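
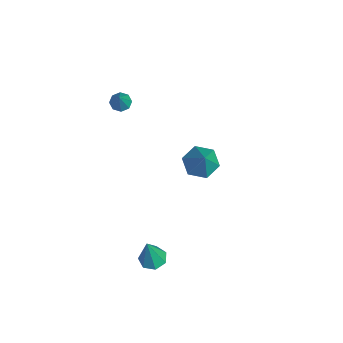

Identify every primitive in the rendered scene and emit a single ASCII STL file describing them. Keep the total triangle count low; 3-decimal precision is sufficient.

solid 
facet normal -0.224 0.182 -0.958
outer loop
vertex 3.462 -0.497 -4.831
vertex 2.692 -0.518 -4.655
vertex 3.182 0.102 -4.652
endloop
endfacet
facet normal 0.910 0.369 0.189
outer loop
vertex 3.462 -0.497 -4.831
vertex 3.182 0.102 -4.652
vertex 3.168 -0.902 -2.625
endloop
endfacet
facet normal -0.223 0.181 -0.958
outer loop
vertex 3.182 0.102 -4.652
vertex 2.692 -0.518 -4.655
vertex 2.533 0.234 -4.476
endloop
endfacet
facet normal 0.290 0.857 0.426
outer loop
vertex 3.182 0.102 -4.652
vertex 2.533 0.234 -4.476
vertex 3.168 -0.902 -2.625
endloop
endfacet
facet normal -0.224 0.181 -0.958
outer loop
vertex 2.533 0.234 -4.476
vertex 2.692 -0.518 -4.655
vertex 2.004 -0.2 -4.434
endloop
endfacet
facet normal -0.493 0.656 0.572
outer loop
vertex 2.533 0.234 -4.476
vertex 2.004 -0.2 -4.434
vertex 3.168 -0.902 -2.625
endloop
endfacet
facet normal -0.224 0.181 -0.958
outer loop
vertex 2.004 -0.2 -4.434
vertex 2.692 -0.518 -4.655
vertex 1.994 -0.874 -4.559
endloop
endfacet
facet normal -0.852 -0.083 0.516
outer loop
vertex 2.004 -0.2 -4.434
vertex 1.994 -0.874 -4.559
vertex 3.168 -0.902 -2.625
endloop
endfacet
facet normal -0.224 0.181 -0.958
outer loop
vertex 1.994 -0.874 -4.559
vertex 2.692 -0.518 -4.655
vertex 2.509 -1.28 -4.756
endloop
endfacet
facet normal -0.516 -0.801 0.302
outer loop
vertex 1.994 -0.874 -4.559
vertex 2.509 -1.28 -4.756
vertex 3.168 -0.902 -2.625
endloop
endfacet
facet normal -0.223 0.181 -0.958
outer loop
vertex 2.509 -1.28 -4.756
vertex 2.692 -0.518 -4.655
vertex 3.163 -1.113 -4.877
endloop
endfacet
facet normal 0.262 -0.961 0.089
outer loop
vertex 2.509 -1.28 -4.756
vertex 3.163 -1.113 -4.877
vertex 3.168 -0.902 -2.625
endloop
endfacet
facet normal -0.224 0.180 -0.958
outer loop
vertex 3.163 -1.113 -4.877
vertex 2.692 -0.518 -4.655
vertex 3.462 -0.497 -4.831
endloop
endfacet
facet normal 0.898 -0.439 0.039
outer loop
vertex 3.163 -1.113 -4.877
vertex 3.462 -0.497 -4.831
vertex 3.168 -0.902 -2.625
endloop
endfacet
facet normal -0.557 0.120 -0.822
outer loop
vertex -3.986 -1.553 2.034
vertex -4.283 -1.081 2.304
vertex -3.775 -1.136 1.952
endloop
endfacet
facet normal 0.835 -0.477 -0.274
outer loop
vertex -3.986 -1.553 2.034
vertex -3.775 -1.136 1.952
vertex -3.257 -1.299 3.816
endloop
endfacet
facet normal -0.557 0.119 -0.822
outer loop
vertex -3.775 -1.136 1.952
vertex -4.283 -1.081 2.304
vertex -3.862 -0.686 2.076
endloop
endfacet
facet normal 0.939 0.247 -0.239
outer loop
vertex -3.775 -1.136 1.952
vertex -3.862 -0.686 2.076
vertex -3.257 -1.299 3.816
endloop
endfacet
facet normal -0.557 0.119 -0.822
outer loop
vertex -3.862 -0.686 2.076
vertex -4.283 -1.081 2.304
vertex -4.195 -0.468 2.333
endloop
endfacet
facet normal 0.588 0.805 0.079
outer loop
vertex -3.862 -0.686 2.076
vertex -4.195 -0.468 2.333
vertex -3.257 -1.299 3.816
endloop
endfacet
facet normal -0.558 0.119 -0.822
outer loop
vertex -4.195 -0.468 2.333
vertex -4.283 -1.081 2.304
vertex -4.58 -0.608 2.574
endloop
endfacet
facet normal -0.008 0.870 0.493
outer loop
vertex -4.195 -0.468 2.333
vertex -4.58 -0.608 2.574
vertex -3.257 -1.299 3.816
endloop
endfacet
facet normal -0.557 0.119 -0.822
outer loop
vertex -4.58 -0.608 2.574
vertex -4.283 -1.081 2.304
vertex -4.79 -1.025 2.656
endloop
endfacet
facet normal -0.505 0.404 0.763
outer loop
vertex -4.58 -0.608 2.574
vertex -4.79 -1.025 2.656
vertex -3.257 -1.299 3.816
endloop
endfacet
facet normal -0.557 0.119 -0.822
outer loop
vertex -4.79 -1.025 2.656
vertex -4.283 -1.081 2.304
vertex -4.703 -1.475 2.532
endloop
endfacet
facet normal -0.608 -0.318 0.728
outer loop
vertex -4.79 -1.025 2.656
vertex -4.703 -1.475 2.532
vertex -3.257 -1.299 3.816
endloop
endfacet
facet normal -0.557 0.118 -0.822
outer loop
vertex -4.703 -1.475 2.532
vertex -4.283 -1.081 2.304
vertex -4.37 -1.694 2.275
endloop
endfacet
facet normal -0.258 -0.874 0.411
outer loop
vertex -4.703 -1.475 2.532
vertex -4.37 -1.694 2.275
vertex -3.257 -1.299 3.816
endloop
endfacet
facet normal -0.559 0.118 -0.821
outer loop
vertex -4.37 -1.694 2.275
vertex -4.283 -1.081 2.304
vertex -3.986 -1.553 2.034
endloop
endfacet
facet normal 0.342 -0.940 -0.006
outer loop
vertex -4.37 -1.694 2.275
vertex -3.986 -1.553 2.034
vertex -3.257 -1.299 3.816
endloop
endfacet
facet normal -0.583 0.007 -0.812
outer loop
vertex -3.725 3.629 -5.205
vertex -4.607 3.448 -4.573
vertex -4.289 4.478 -4.792
endloop
endfacet
facet normal 0.812 0.578 -0.079
outer loop
vertex -3.725 3.629 -5.205
vertex -4.289 4.478 -4.792
vertex -3.353 3.432 -2.827
endloop
endfacet
facet normal -0.583 0.007 -0.812
outer loop
vertex -4.289 4.478 -4.792
vertex -4.607 3.448 -4.573
vertex -5.171 4.298 -4.16
endloop
endfacet
facet normal 0.119 0.899 0.422
outer loop
vertex -4.289 4.478 -4.792
vertex -5.171 4.298 -4.16
vertex -3.353 3.432 -2.827
endloop
endfacet
facet normal -0.583 0.007 -0.812
outer loop
vertex -5.171 4.298 -4.16
vertex -4.607 3.448 -4.573
vertex -5.489 3.268 -3.941
endloop
endfacet
facet normal -0.458 0.318 0.830
outer loop
vertex -5.171 4.298 -4.16
vertex -5.489 3.268 -3.941
vertex -3.353 3.432 -2.827
endloop
endfacet
facet normal -0.583 0.007 -0.812
outer loop
vertex -5.489 3.268 -3.941
vertex -4.607 3.448 -4.573
vertex -4.925 2.418 -4.354
endloop
endfacet
facet normal -0.340 -0.584 0.737
outer loop
vertex -5.489 3.268 -3.941
vertex -4.925 2.418 -4.354
vertex -3.353 3.432 -2.827
endloop
endfacet
facet normal -0.583 0.007 -0.812
outer loop
vertex -4.925 2.418 -4.354
vertex -4.607 3.448 -4.573
vertex -4.043 2.599 -4.986
endloop
endfacet
facet normal 0.355 -0.905 0.236
outer loop
vertex -4.925 2.418 -4.354
vertex -4.043 2.599 -4.986
vertex -3.353 3.432 -2.827
endloop
endfacet
facet normal -0.583 0.007 -0.812
outer loop
vertex -4.043 2.599 -4.986
vertex -4.607 3.448 -4.573
vertex -3.725 3.629 -5.205
endloop
endfacet
facet normal 0.930 -0.324 -0.172
outer loop
vertex -4.043 2.599 -4.986
vertex -3.725 3.629 -5.205
vertex -3.353 3.432 -2.827
endloop
endfacet

endsolid


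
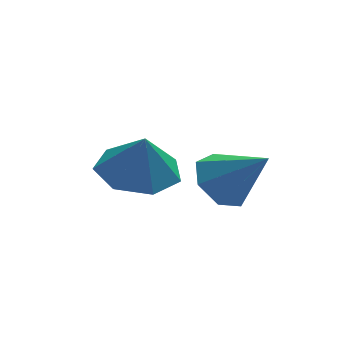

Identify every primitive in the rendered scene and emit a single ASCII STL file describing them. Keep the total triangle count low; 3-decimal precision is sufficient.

solid 
facet normal -0.531 0.503 -0.682
outer loop
vertex 2.165 1.85 -3.897
vertex 1.856 2.353 -3.286
vertex 2.557 2.458 -3.754
endloop
endfacet
facet normal 0.825 -0.451 -0.341
outer loop
vertex 2.165 1.85 -3.897
vertex 2.557 2.458 -3.754
vertex 2.704 1.547 -2.194
endloop
endfacet
facet normal -0.531 0.503 -0.682
outer loop
vertex 2.557 2.458 -3.754
vertex 1.856 2.353 -3.286
vertex 2.421 2.987 -3.258
endloop
endfacet
facet normal 0.975 0.218 0.035
outer loop
vertex 2.557 2.458 -3.754
vertex 2.421 2.987 -3.258
vertex 2.704 1.547 -2.194
endloop
endfacet
facet normal -0.531 0.503 -0.682
outer loop
vertex 2.421 2.987 -3.258
vertex 1.856 2.353 -3.286
vertex 1.859 3.038 -2.783
endloop
endfacet
facet normal 0.564 0.560 0.607
outer loop
vertex 2.421 2.987 -3.258
vertex 1.859 3.038 -2.783
vertex 2.704 1.547 -2.194
endloop
endfacet
facet normal -0.530 0.503 -0.682
outer loop
vertex 1.859 3.038 -2.783
vertex 1.856 2.353 -3.286
vertex 1.294 2.573 -2.687
endloop
endfacet
facet normal -0.100 0.316 0.943
outer loop
vertex 1.859 3.038 -2.783
vertex 1.294 2.573 -2.687
vertex 2.704 1.547 -2.194
endloop
endfacet
facet normal -0.530 0.503 -0.682
outer loop
vertex 1.294 2.573 -2.687
vertex 1.856 2.353 -3.286
vertex 1.152 1.942 -3.042
endloop
endfacet
facet normal -0.516 -0.329 0.791
outer loop
vertex 1.294 2.573 -2.687
vertex 1.152 1.942 -3.042
vertex 2.704 1.547 -2.194
endloop
endfacet
facet normal -0.530 0.502 -0.683
outer loop
vertex 1.152 1.942 -3.042
vertex 1.856 2.353 -3.286
vertex 1.54 1.62 -3.58
endloop
endfacet
facet normal -0.371 -0.890 0.265
outer loop
vertex 1.152 1.942 -3.042
vertex 1.54 1.62 -3.58
vertex 2.704 1.547 -2.194
endloop
endfacet
facet normal -0.531 0.503 -0.682
outer loop
vertex 1.54 1.62 -3.58
vertex 1.856 2.353 -3.286
vertex 2.165 1.85 -3.897
endloop
endfacet
facet normal 0.226 -0.944 -0.240
outer loop
vertex 1.54 1.62 -3.58
vertex 2.165 1.85 -3.897
vertex 2.704 1.547 -2.194
endloop
endfacet
facet normal -0.093 0.209 -0.973
outer loop
vertex 0.884 2.804 -2.675
vertex -0.105 2.485 -2.649
vertex 0.273 3.439 -2.48
endloop
endfacet
facet normal 0.631 0.404 0.662
outer loop
vertex 0.884 2.804 -2.675
vertex 0.273 3.439 -2.48
vertex 0.005 2.235 -1.491
endloop
endfacet
facet normal -0.094 0.209 -0.973
outer loop
vertex 0.273 3.439 -2.48
vertex -0.105 2.485 -2.649
vertex -0.623 3.355 -2.412
endloop
endfacet
facet normal -0.001 0.635 0.773
outer loop
vertex 0.273 3.439 -2.48
vertex -0.623 3.355 -2.412
vertex 0.005 2.235 -1.491
endloop
endfacet
facet normal -0.093 0.210 -0.973
outer loop
vertex -0.623 3.355 -2.412
vertex -0.105 2.485 -2.649
vertex -1.129 2.616 -2.523
endloop
endfacet
facet normal -0.589 0.290 0.754
outer loop
vertex -0.623 3.355 -2.412
vertex -1.129 2.616 -2.523
vertex 0.005 2.235 -1.491
endloop
endfacet
facet normal -0.093 0.210 -0.973
outer loop
vertex -1.129 2.616 -2.523
vertex -0.105 2.485 -2.649
vertex -0.864 1.778 -2.729
endloop
endfacet
facet normal -0.690 -0.371 0.621
outer loop
vertex -1.129 2.616 -2.523
vertex -0.864 1.778 -2.729
vertex 0.005 2.235 -1.491
endloop
endfacet
facet normal -0.092 0.209 -0.974
outer loop
vertex -0.864 1.778 -2.729
vertex -0.105 2.485 -2.649
vertex -0.028 1.472 -2.874
endloop
endfacet
facet normal -0.229 -0.850 0.474
outer loop
vertex -0.864 1.778 -2.729
vertex -0.028 1.472 -2.874
vertex 0.005 2.235 -1.491
endloop
endfacet
facet normal -0.094 0.209 -0.973
outer loop
vertex -0.028 1.472 -2.874
vertex -0.105 2.485 -2.649
vertex 0.75 1.929 -2.851
endloop
endfacet
facet normal 0.450 -0.787 0.423
outer loop
vertex -0.028 1.472 -2.874
vertex 0.75 1.929 -2.851
vertex 0.005 2.235 -1.491
endloop
endfacet
facet normal -0.093 0.210 -0.973
outer loop
vertex 0.75 1.929 -2.851
vertex -0.105 2.485 -2.649
vertex 0.884 2.804 -2.675
endloop
endfacet
facet normal 0.831 -0.229 0.507
outer loop
vertex 0.75 1.929 -2.851
vertex 0.884 2.804 -2.675
vertex 0.005 2.235 -1.491
endloop
endfacet

endsolid


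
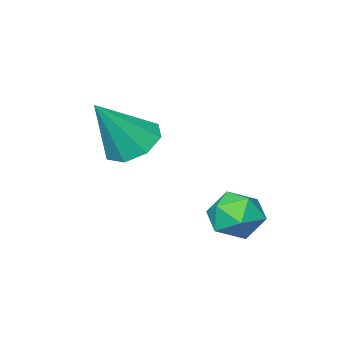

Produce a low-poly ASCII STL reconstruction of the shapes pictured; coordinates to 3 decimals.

solid 
facet normal -0.051 0.901 0.431
outer loop
vertex 0.095 1.483 0.985
vertex 0.392 1.201 1.609
vertex 0.836 1.481 1.077
endloop
endfacet
facet normal 0.037 0.961 -0.274
outer loop
vertex 0.095 1.483 0.985
vertex 0.836 1.481 1.077
vertex 0.542 1.303 0.414
endloop
endfacet
facet normal -0.506 0.626 -0.594
outer loop
vertex 0.095 1.483 0.985
vertex 0.542 1.303 0.414
vertex -0.083 0.913 0.536
endloop
endfacet
facet normal -0.930 0.358 -0.087
outer loop
vertex 0.095 1.483 0.985
vertex -0.083 0.913 0.536
vertex -0.176 0.85 1.274
endloop
endfacet
facet normal -0.649 0.528 0.548
outer loop
vertex 0.095 1.483 0.985
vertex -0.176 0.85 1.274
vertex 0.392 1.201 1.609
endloop
endfacet
facet normal 0.640 0.622 -0.451
outer loop
vertex 0.542 1.303 0.414
vertex 0.836 1.481 1.077
vertex 1.116 0.91 0.686
endloop
endfacet
facet normal 0.497 0.525 0.691
outer loop
vertex 0.836 1.481 1.077
vertex 0.392 1.201 1.609
vertex 1.023 0.847 1.424
endloop
endfacet
facet normal -0.470 -0.078 0.879
outer loop
vertex 0.392 1.201 1.609
vertex -0.176 0.85 1.274
vertex 0.398 0.457 1.546
endloop
endfacet
facet normal -0.924 -0.353 -0.147
outer loop
vertex -0.176 0.85 1.274
vertex -0.083 0.913 0.536
vertex 0.104 0.279 0.883
endloop
endfacet
facet normal -0.239 0.080 -0.968
outer loop
vertex -0.083 0.913 0.536
vertex 0.542 1.303 0.414
vertex 0.548 0.559 0.351
endloop
endfacet
facet normal 0.930 -0.358 0.087
outer loop
vertex 0.845 0.277 0.975
vertex 1.116 0.91 0.686
vertex 1.023 0.847 1.424
endloop
endfacet
facet normal 0.506 -0.626 0.594
outer loop
vertex 0.845 0.277 0.975
vertex 1.023 0.847 1.424
vertex 0.398 0.457 1.546
endloop
endfacet
facet normal -0.037 -0.961 0.274
outer loop
vertex 0.845 0.277 0.975
vertex 0.398 0.457 1.546
vertex 0.104 0.279 0.883
endloop
endfacet
facet normal 0.051 -0.901 -0.431
outer loop
vertex 0.845 0.277 0.975
vertex 0.104 0.279 0.883
vertex 0.548 0.559 0.351
endloop
endfacet
facet normal 0.649 -0.528 -0.548
outer loop
vertex 0.845 0.277 0.975
vertex 0.548 0.559 0.351
vertex 1.116 0.91 0.686
endloop
endfacet
facet normal 0.924 0.353 0.147
outer loop
vertex 1.023 0.847 1.424
vertex 1.116 0.91 0.686
vertex 0.836 1.481 1.077
endloop
endfacet
facet normal 0.239 -0.080 0.968
outer loop
vertex 0.398 0.457 1.546
vertex 1.023 0.847 1.424
vertex 0.392 1.201 1.609
endloop
endfacet
facet normal -0.640 -0.622 0.451
outer loop
vertex 0.104 0.279 0.883
vertex 0.398 0.457 1.546
vertex -0.176 0.85 1.274
endloop
endfacet
facet normal -0.497 -0.525 -0.691
outer loop
vertex 0.548 0.559 0.351
vertex 0.104 0.279 0.883
vertex -0.083 0.913 0.536
endloop
endfacet
facet normal 0.470 0.078 -0.879
outer loop
vertex 1.116 0.91 0.686
vertex 0.548 0.559 0.351
vertex 0.542 1.303 0.414
endloop
endfacet
facet normal -0.579 0.067 -0.813
outer loop
vertex 2.1 -1.107 2.388
vertex 1.552 -1.533 2.743
vertex 1.712 -0.771 2.692
endloop
endfacet
facet normal 0.680 0.731 0.060
outer loop
vertex 2.1 -1.107 2.388
vertex 1.712 -0.771 2.692
vertex 2.528 -1.647 4.117
endloop
endfacet
facet normal -0.578 0.067 -0.813
outer loop
vertex 1.712 -0.771 2.692
vertex 1.552 -1.533 2.743
vertex 1.229 -0.882 3.026
endloop
endfacet
facet normal 0.122 0.875 0.468
outer loop
vertex 1.712 -0.771 2.692
vertex 1.229 -0.882 3.026
vertex 2.528 -1.647 4.117
endloop
endfacet
facet normal -0.578 0.067 -0.813
outer loop
vertex 1.229 -0.882 3.026
vertex 1.552 -1.533 2.743
vertex 0.936 -1.374 3.194
endloop
endfacet
facet normal -0.372 0.491 0.788
outer loop
vertex 1.229 -0.882 3.026
vertex 0.936 -1.374 3.194
vertex 2.528 -1.647 4.117
endloop
endfacet
facet normal -0.578 0.069 -0.813
outer loop
vertex 0.936 -1.374 3.194
vertex 1.552 -1.533 2.743
vertex 1.003 -1.959 3.097
endloop
endfacet
facet normal -0.517 -0.197 0.833
outer loop
vertex 0.936 -1.374 3.194
vertex 1.003 -1.959 3.097
vertex 2.528 -1.647 4.117
endloop
endfacet
facet normal -0.577 0.068 -0.814
outer loop
vertex 1.003 -1.959 3.097
vertex 1.552 -1.533 2.743
vertex 1.392 -2.295 2.793
endloop
endfacet
facet normal -0.226 -0.784 0.578
outer loop
vertex 1.003 -1.959 3.097
vertex 1.392 -2.295 2.793
vertex 2.528 -1.647 4.117
endloop
endfacet
facet normal -0.578 0.068 -0.813
outer loop
vertex 1.392 -2.295 2.793
vertex 1.552 -1.533 2.743
vertex 1.874 -2.184 2.46
endloop
endfacet
facet normal 0.331 -0.928 0.170
outer loop
vertex 1.392 -2.295 2.793
vertex 1.874 -2.184 2.46
vertex 2.528 -1.647 4.117
endloop
endfacet
facet normal -0.578 0.068 -0.813
outer loop
vertex 1.874 -2.184 2.46
vertex 1.552 -1.533 2.743
vertex 2.168 -1.692 2.292
endloop
endfacet
facet normal 0.825 -0.544 -0.149
outer loop
vertex 1.874 -2.184 2.46
vertex 2.168 -1.692 2.292
vertex 2.528 -1.647 4.117
endloop
endfacet
facet normal -0.578 0.066 -0.813
outer loop
vertex 2.168 -1.692 2.292
vertex 1.552 -1.533 2.743
vertex 2.1 -1.107 2.388
endloop
endfacet
facet normal 0.970 0.145 -0.195
outer loop
vertex 2.168 -1.692 2.292
vertex 2.1 -1.107 2.388
vertex 2.528 -1.647 4.117
endloop
endfacet

endsolid


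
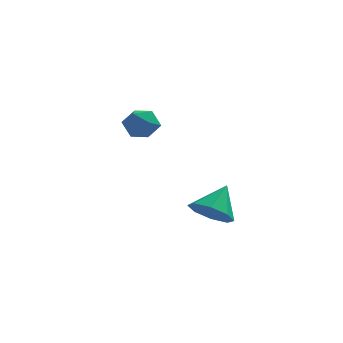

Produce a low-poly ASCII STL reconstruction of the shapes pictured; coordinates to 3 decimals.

solid 
facet normal -0.401 -0.625 -0.670
outer loop
vertex -0.65 -1.859 1.392
vertex -1.401 -1.626 1.624
vertex -0.862 -1.369 1.062
endloop
endfacet
facet normal 0.938 0.328 -0.116
outer loop
vertex -0.65 -1.859 1.392
vertex -0.862 -1.369 1.062
vertex -0.879 -0.814 2.496
endloop
endfacet
facet normal -0.402 -0.623 -0.671
outer loop
vertex -0.862 -1.369 1.062
vertex -1.401 -1.626 1.624
vertex -1.389 -1.029 1.062
endloop
endfacet
facet normal 0.517 0.801 -0.304
outer loop
vertex -0.862 -1.369 1.062
vertex -1.389 -1.029 1.062
vertex -0.879 -0.814 2.496
endloop
endfacet
facet normal -0.401 -0.624 -0.671
outer loop
vertex -1.389 -1.029 1.062
vertex -1.401 -1.626 1.624
vertex -1.924 -1.039 1.391
endloop
endfacet
facet normal -0.090 0.989 -0.116
outer loop
vertex -1.389 -1.029 1.062
vertex -1.924 -1.039 1.391
vertex -0.879 -0.814 2.496
endloop
endfacet
facet normal -0.401 -0.624 -0.671
outer loop
vertex -1.924 -1.039 1.391
vertex -1.401 -1.626 1.624
vertex -2.152 -1.393 1.856
endloop
endfacet
facet normal -0.525 0.781 0.337
outer loop
vertex -1.924 -1.039 1.391
vertex -2.152 -1.393 1.856
vertex -0.879 -0.814 2.496
endloop
endfacet
facet normal -0.401 -0.625 -0.670
outer loop
vertex -2.152 -1.393 1.856
vertex -1.401 -1.626 1.624
vertex -1.94 -1.883 2.186
endloop
endfacet
facet normal -0.534 0.301 0.790
outer loop
vertex -2.152 -1.393 1.856
vertex -1.94 -1.883 2.186
vertex -0.879 -0.814 2.496
endloop
endfacet
facet normal -0.400 -0.625 -0.670
outer loop
vertex -1.94 -1.883 2.186
vertex -1.401 -1.626 1.624
vertex -1.412 -2.222 2.187
endloop
endfacet
facet normal -0.112 -0.172 0.979
outer loop
vertex -1.94 -1.883 2.186
vertex -1.412 -2.222 2.187
vertex -0.879 -0.814 2.496
endloop
endfacet
facet normal -0.402 -0.625 -0.669
outer loop
vertex -1.412 -2.222 2.187
vertex -1.401 -1.626 1.624
vertex -0.878 -2.213 1.858
endloop
endfacet
facet normal 0.494 -0.361 0.791
outer loop
vertex -1.412 -2.222 2.187
vertex -0.878 -2.213 1.858
vertex -0.879 -0.814 2.496
endloop
endfacet
facet normal -0.401 -0.624 -0.670
outer loop
vertex -0.878 -2.213 1.858
vertex -1.401 -1.626 1.624
vertex -0.65 -1.859 1.392
endloop
endfacet
facet normal 0.929 -0.153 0.338
outer loop
vertex -0.878 -2.213 1.858
vertex -0.65 -1.859 1.392
vertex -0.879 -0.814 2.496
endloop
endfacet
facet normal -0.122 0.985 0.124
outer loop
vertex -4.069 3.286 3.486
vertex -4.013 3.204 4.194
vertex -3.428 3.326 3.801
endloop
endfacet
facet normal 0.193 0.844 -0.500
outer loop
vertex -4.069 3.286 3.486
vertex -3.428 3.326 3.801
vertex -3.5 2.976 3.182
endloop
endfacet
facet normal -0.239 0.419 -0.876
outer loop
vertex -4.069 3.286 3.486
vertex -3.5 2.976 3.182
vertex -4.13 2.637 3.192
endloop
endfacet
facet normal -0.823 0.297 -0.484
outer loop
vertex -4.069 3.286 3.486
vertex -4.13 2.637 3.192
vertex -4.447 2.778 3.818
endloop
endfacet
facet normal -0.751 0.647 0.134
outer loop
vertex -4.069 3.286 3.486
vertex -4.447 2.778 3.818
vertex -4.013 3.204 4.194
endloop
endfacet
facet normal 0.794 0.485 -0.366
outer loop
vertex -3.5 2.976 3.182
vertex -3.428 3.326 3.801
vertex -3.093 2.702 3.702
endloop
endfacet
facet normal 0.283 0.712 0.643
outer loop
vertex -3.428 3.326 3.801
vertex -4.013 3.204 4.194
vertex -3.41 2.843 4.328
endloop
endfacet
facet normal -0.733 0.164 0.660
outer loop
vertex -4.013 3.204 4.194
vertex -4.447 2.778 3.818
vertex -4.04 2.504 4.338
endloop
endfacet
facet normal -0.850 -0.402 -0.340
outer loop
vertex -4.447 2.778 3.818
vertex -4.13 2.637 3.192
vertex -4.112 2.154 3.719
endloop
endfacet
facet normal 0.094 -0.204 -0.974
outer loop
vertex -4.13 2.637 3.192
vertex -3.5 2.976 3.182
vertex -3.527 2.276 3.326
endloop
endfacet
facet normal 0.823 -0.297 0.484
outer loop
vertex -3.471 2.194 4.034
vertex -3.093 2.702 3.702
vertex -3.41 2.843 4.328
endloop
endfacet
facet normal 0.239 -0.419 0.876
outer loop
vertex -3.471 2.194 4.034
vertex -3.41 2.843 4.328
vertex -4.04 2.504 4.338
endloop
endfacet
facet normal -0.193 -0.844 0.500
outer loop
vertex -3.471 2.194 4.034
vertex -4.04 2.504 4.338
vertex -4.112 2.154 3.719
endloop
endfacet
facet normal 0.122 -0.985 -0.124
outer loop
vertex -3.471 2.194 4.034
vertex -4.112 2.154 3.719
vertex -3.527 2.276 3.326
endloop
endfacet
facet normal 0.751 -0.647 -0.134
outer loop
vertex -3.471 2.194 4.034
vertex -3.527 2.276 3.326
vertex -3.093 2.702 3.702
endloop
endfacet
facet normal 0.850 0.402 0.340
outer loop
vertex -3.41 2.843 4.328
vertex -3.093 2.702 3.702
vertex -3.428 3.326 3.801
endloop
endfacet
facet normal -0.094 0.204 0.974
outer loop
vertex -4.04 2.504 4.338
vertex -3.41 2.843 4.328
vertex -4.013 3.204 4.194
endloop
endfacet
facet normal -0.794 -0.485 0.366
outer loop
vertex -4.112 2.154 3.719
vertex -4.04 2.504 4.338
vertex -4.447 2.778 3.818
endloop
endfacet
facet normal -0.283 -0.712 -0.643
outer loop
vertex -3.527 2.276 3.326
vertex -4.112 2.154 3.719
vertex -4.13 2.637 3.192
endloop
endfacet
facet normal 0.733 -0.164 -0.660
outer loop
vertex -3.093 2.702 3.702
vertex -3.527 2.276 3.326
vertex -3.5 2.976 3.182
endloop
endfacet

endsolid


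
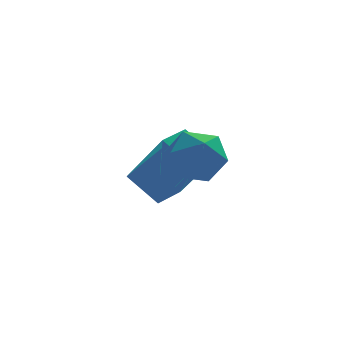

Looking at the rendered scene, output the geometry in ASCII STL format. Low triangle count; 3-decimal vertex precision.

solid 
facet normal -0.292 -0.882 0.369
outer loop
vertex -0.273 -0.197 0.92
vertex 0.34 -0.598 0.446
vertex 0.524 -0.321 1.253
endloop
endfacet
facet normal -0.407 -0.359 0.840
outer loop
vertex -0.273 -0.197 0.92
vertex 0.524 -0.321 1.253
vertex 0.113 0.438 1.378
endloop
endfacet
facet normal -0.836 0.123 0.534
outer loop
vertex -0.273 -0.197 0.92
vertex 0.113 0.438 1.378
vertex -0.325 0.631 0.648
endloop
endfacet
facet normal -0.987 -0.104 -0.126
outer loop
vertex -0.273 -0.197 0.92
vertex -0.325 0.631 0.648
vertex -0.184 -0.009 0.072
endloop
endfacet
facet normal -0.651 -0.724 -0.229
outer loop
vertex -0.273 -0.197 0.92
vertex -0.184 -0.009 0.072
vertex 0.34 -0.598 0.446
endloop
endfacet
facet normal 0.217 -0.043 0.975
outer loop
vertex 0.113 0.438 1.378
vertex 0.524 -0.321 1.253
vertex 0.964 0.429 1.188
endloop
endfacet
facet normal 0.404 -0.890 0.213
outer loop
vertex 0.524 -0.321 1.253
vertex 0.34 -0.598 0.446
vertex 1.105 -0.211 0.612
endloop
endfacet
facet normal -0.175 -0.634 -0.753
outer loop
vertex 0.34 -0.598 0.446
vertex -0.184 -0.009 0.072
vertex 0.667 -0.018 -0.118
endloop
endfacet
facet normal -0.719 0.371 -0.588
outer loop
vertex -0.184 -0.009 0.072
vertex -0.325 0.631 0.648
vertex 0.256 0.741 0.007
endloop
endfacet
facet normal -0.477 0.736 0.481
outer loop
vertex -0.325 0.631 0.648
vertex 0.113 0.438 1.378
vertex 0.44 1.018 0.814
endloop
endfacet
facet normal 0.987 0.104 0.126
outer loop
vertex 1.053 0.617 0.34
vertex 0.964 0.429 1.188
vertex 1.105 -0.211 0.612
endloop
endfacet
facet normal 0.836 -0.123 -0.534
outer loop
vertex 1.053 0.617 0.34
vertex 1.105 -0.211 0.612
vertex 0.667 -0.018 -0.118
endloop
endfacet
facet normal 0.407 0.359 -0.840
outer loop
vertex 1.053 0.617 0.34
vertex 0.667 -0.018 -0.118
vertex 0.256 0.741 0.007
endloop
endfacet
facet normal 0.292 0.882 -0.369
outer loop
vertex 1.053 0.617 0.34
vertex 0.256 0.741 0.007
vertex 0.44 1.018 0.814
endloop
endfacet
facet normal 0.651 0.724 0.229
outer loop
vertex 1.053 0.617 0.34
vertex 0.44 1.018 0.814
vertex 0.964 0.429 1.188
endloop
endfacet
facet normal 0.719 -0.371 0.588
outer loop
vertex 1.105 -0.211 0.612
vertex 0.964 0.429 1.188
vertex 0.524 -0.321 1.253
endloop
endfacet
facet normal 0.477 -0.736 -0.481
outer loop
vertex 0.667 -0.018 -0.118
vertex 1.105 -0.211 0.612
vertex 0.34 -0.598 0.446
endloop
endfacet
facet normal -0.217 0.043 -0.975
outer loop
vertex 0.256 0.741 0.007
vertex 0.667 -0.018 -0.118
vertex -0.184 -0.009 0.072
endloop
endfacet
facet normal -0.404 0.890 -0.213
outer loop
vertex 0.44 1.018 0.814
vertex 0.256 0.741 0.007
vertex -0.325 0.631 0.648
endloop
endfacet
facet normal 0.175 0.634 0.753
outer loop
vertex 0.964 0.429 1.188
vertex 0.44 1.018 0.814
vertex 0.113 0.438 1.378
endloop
endfacet
facet normal -0.610 0.492 0.621
outer loop
vertex -0.222 1.823 0.611
vertex 0.429 2.493 0.719
vertex -1.02 2.859 -0.994
endloop
endfacet
facet normal -0.693 -0.712 -0.115
outer loop
vertex -0.289 2.267 -1.739
vertex -0.222 1.823 0.611
vertex -1.02 2.859 -0.994
endloop
endfacet
facet normal -0.610 0.493 0.621
outer loop
vertex -1.02 2.859 -0.994
vertex 0.429 2.493 0.719
vertex -0.369 3.528 -0.886
endloop
endfacet
facet normal -0.385 0.500 -0.775
outer loop
vertex -0.369 3.528 -0.886
vertex -0.289 2.267 -1.739
vertex -1.02 2.859 -0.994
endloop
endfacet
facet normal 0.386 -0.500 0.776
outer loop
vertex -0.222 1.823 0.611
vertex 1.16 1.901 -0.026
vertex 0.429 2.493 0.719
endloop
endfacet
facet normal -0.693 -0.712 -0.115
outer loop
vertex 0.509 1.232 -0.134
vertex -0.222 1.823 0.611
vertex -0.289 2.267 -1.739
endloop
endfacet
facet normal 0.386 -0.500 0.775
outer loop
vertex 0.509 1.232 -0.134
vertex 1.16 1.901 -0.026
vertex -0.222 1.823 0.611
endloop
endfacet
facet normal 0.693 0.712 0.114
outer loop
vertex 0.429 2.493 0.719
vertex 1.16 1.901 -0.026
vertex -0.369 3.528 -0.886
endloop
endfacet
facet normal -0.386 0.500 -0.775
outer loop
vertex 0.362 2.937 -1.631
vertex -0.289 2.267 -1.739
vertex -0.369 3.528 -0.886
endloop
endfacet
facet normal 0.693 0.712 0.115
outer loop
vertex -0.369 3.528 -0.886
vertex 1.16 1.901 -0.026
vertex 0.362 2.937 -1.631
endloop
endfacet
facet normal 0.610 -0.493 -0.621
outer loop
vertex 0.362 2.937 -1.631
vertex 0.509 1.232 -0.134
vertex -0.289 2.267 -1.739
endloop
endfacet
facet normal 0.609 -0.493 -0.621
outer loop
vertex 1.16 1.901 -0.026
vertex 0.509 1.232 -0.134
vertex 0.362 2.937 -1.631
endloop
endfacet

endsolid


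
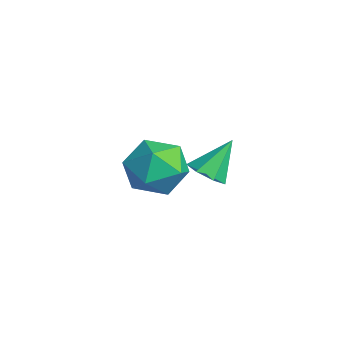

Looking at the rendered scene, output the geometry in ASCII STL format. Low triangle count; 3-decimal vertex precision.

solid 
facet normal -0.971 0.021 0.238
outer loop
vertex -4.349 1.684 -0.648
vertex -4.441 0.499 -0.92
vertex -4.156 0.844 0.215
endloop
endfacet
facet normal -0.605 0.499 0.621
outer loop
vertex -4.349 1.684 -0.648
vertex -4.156 0.844 0.215
vertex -3.428 1.82 0.141
endloop
endfacet
facet normal -0.282 0.945 0.167
outer loop
vertex -4.349 1.684 -0.648
vertex -3.428 1.82 0.141
vertex -3.263 2.078 -1.04
endloop
endfacet
facet normal -0.449 0.743 -0.496
outer loop
vertex -4.349 1.684 -0.648
vertex -3.263 2.078 -1.04
vertex -3.889 1.262 -1.696
endloop
endfacet
facet normal -0.875 0.172 -0.453
outer loop
vertex -4.349 1.684 -0.648
vertex -3.889 1.262 -1.696
vertex -4.441 0.499 -0.92
endloop
endfacet
facet normal -0.100 0.149 0.984
outer loop
vertex -3.428 1.82 0.141
vertex -4.156 0.844 0.215
vertex -2.951 0.718 0.356
endloop
endfacet
facet normal -0.692 -0.624 0.363
outer loop
vertex -4.156 0.844 0.215
vertex -4.441 0.499 -0.92
vertex -3.577 -0.098 -0.3
endloop
endfacet
facet normal -0.536 -0.379 -0.754
outer loop
vertex -4.441 0.499 -0.92
vertex -3.889 1.262 -1.696
vertex -3.412 0.16 -1.481
endloop
endfacet
facet normal 0.153 0.545 -0.824
outer loop
vertex -3.889 1.262 -1.696
vertex -3.263 2.078 -1.04
vertex -2.684 1.136 -1.555
endloop
endfacet
facet normal 0.423 0.871 0.249
outer loop
vertex -3.263 2.078 -1.04
vertex -3.428 1.82 0.141
vertex -2.399 1.481 -0.42
endloop
endfacet
facet normal 0.449 -0.743 0.496
outer loop
vertex -2.491 0.296 -0.692
vertex -2.951 0.718 0.356
vertex -3.577 -0.098 -0.3
endloop
endfacet
facet normal 0.282 -0.945 -0.167
outer loop
vertex -2.491 0.296 -0.692
vertex -3.577 -0.098 -0.3
vertex -3.412 0.16 -1.481
endloop
endfacet
facet normal 0.605 -0.499 -0.621
outer loop
vertex -2.491 0.296 -0.692
vertex -3.412 0.16 -1.481
vertex -2.684 1.136 -1.555
endloop
endfacet
facet normal 0.971 -0.021 -0.238
outer loop
vertex -2.491 0.296 -0.692
vertex -2.684 1.136 -1.555
vertex -2.399 1.481 -0.42
endloop
endfacet
facet normal 0.875 -0.172 0.453
outer loop
vertex -2.491 0.296 -0.692
vertex -2.399 1.481 -0.42
vertex -2.951 0.718 0.356
endloop
endfacet
facet normal -0.153 -0.545 0.824
outer loop
vertex -3.577 -0.098 -0.3
vertex -2.951 0.718 0.356
vertex -4.156 0.844 0.215
endloop
endfacet
facet normal -0.423 -0.871 -0.249
outer loop
vertex -3.412 0.16 -1.481
vertex -3.577 -0.098 -0.3
vertex -4.441 0.499 -0.92
endloop
endfacet
facet normal 0.100 -0.149 -0.984
outer loop
vertex -2.684 1.136 -1.555
vertex -3.412 0.16 -1.481
vertex -3.889 1.262 -1.696
endloop
endfacet
facet normal 0.692 0.624 -0.363
outer loop
vertex -2.399 1.481 -0.42
vertex -2.684 1.136 -1.555
vertex -3.263 2.078 -1.04
endloop
endfacet
facet normal 0.536 0.379 0.754
outer loop
vertex -2.951 0.718 0.356
vertex -2.399 1.481 -0.42
vertex -3.428 1.82 0.141
endloop
endfacet
facet normal 0.141 -0.615 -0.776
outer loop
vertex 0.459 0.9 1.628
vertex 0.117 1.356 1.204
vertex 0.81 1.326 1.354
endloop
endfacet
facet normal 0.691 -0.109 0.715
outer loop
vertex 0.459 0.9 1.628
vertex 0.81 1.326 1.354
vertex -0.097 2.284 2.376
endloop
endfacet
facet normal 0.141 -0.615 -0.776
outer loop
vertex 0.81 1.326 1.354
vertex 0.117 1.356 1.204
vertex 0.639 1.774 0.968
endloop
endfacet
facet normal 0.820 0.520 0.240
outer loop
vertex 0.81 1.326 1.354
vertex 0.639 1.774 0.968
vertex -0.097 2.284 2.376
endloop
endfacet
facet normal 0.141 -0.615 -0.776
outer loop
vertex 0.639 1.774 0.968
vertex 0.117 1.356 1.204
vertex 0.075 1.908 0.759
endloop
endfacet
facet normal 0.292 0.938 -0.187
outer loop
vertex 0.639 1.774 0.968
vertex 0.075 1.908 0.759
vertex -0.097 2.284 2.376
endloop
endfacet
facet normal 0.142 -0.615 -0.776
outer loop
vertex 0.075 1.908 0.759
vertex 0.117 1.356 1.204
vertex -0.458 1.625 0.886
endloop
endfacet
facet normal -0.500 0.830 -0.246
outer loop
vertex 0.075 1.908 0.759
vertex -0.458 1.625 0.886
vertex -0.097 2.284 2.376
endloop
endfacet
facet normal 0.142 -0.615 -0.776
outer loop
vertex -0.458 1.625 0.886
vertex 0.117 1.356 1.204
vertex -0.558 1.14 1.252
endloop
endfacet
facet normal -0.954 0.278 0.108
outer loop
vertex -0.458 1.625 0.886
vertex -0.558 1.14 1.252
vertex -0.097 2.284 2.376
endloop
endfacet
facet normal 0.141 -0.614 -0.776
outer loop
vertex -0.558 1.14 1.252
vertex 0.117 1.356 1.204
vertex -0.15 0.817 1.582
endloop
endfacet
facet normal -0.733 -0.303 0.609
outer loop
vertex -0.558 1.14 1.252
vertex -0.15 0.817 1.582
vertex -0.097 2.284 2.376
endloop
endfacet
facet normal 0.142 -0.615 -0.776
outer loop
vertex -0.15 0.817 1.582
vertex 0.117 1.356 1.204
vertex 0.459 0.9 1.628
endloop
endfacet
facet normal -0.002 -0.476 0.879
outer loop
vertex -0.15 0.817 1.582
vertex 0.459 0.9 1.628
vertex -0.097 2.284 2.376
endloop
endfacet

endsolid


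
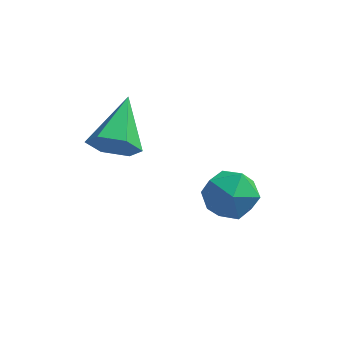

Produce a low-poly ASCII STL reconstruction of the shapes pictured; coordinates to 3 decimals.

solid 
facet normal -0.900 -0.389 0.196
outer loop
vertex 0.41 -2.231 -0.76
vertex 0.749 -2.973 -0.678
vertex 0.678 -2.481 -0.027
endloop
endfacet
facet normal -0.863 0.289 0.414
outer loop
vertex 0.41 -2.231 -0.76
vertex 0.678 -2.481 -0.027
vertex 0.817 -1.711 -0.274
endloop
endfacet
facet normal -0.704 0.693 -0.152
outer loop
vertex 0.41 -2.231 -0.76
vertex 0.817 -1.711 -0.274
vertex 0.974 -1.728 -1.079
endloop
endfacet
facet normal -0.643 0.265 -0.719
outer loop
vertex 0.41 -2.231 -0.76
vertex 0.974 -1.728 -1.079
vertex 0.932 -2.508 -1.329
endloop
endfacet
facet normal -0.763 -0.404 -0.504
outer loop
vertex 0.41 -2.231 -0.76
vertex 0.932 -2.508 -1.329
vertex 0.749 -2.973 -0.678
endloop
endfacet
facet normal -0.327 0.342 0.881
outer loop
vertex 0.817 -1.711 -0.274
vertex 0.678 -2.481 -0.027
vertex 1.408 -2.132 0.109
endloop
endfacet
facet normal -0.386 -0.756 0.529
outer loop
vertex 0.678 -2.481 -0.027
vertex 0.749 -2.973 -0.678
vertex 1.366 -2.912 -0.141
endloop
endfacet
facet normal -0.165 -0.780 -0.604
outer loop
vertex 0.749 -2.973 -0.678
vertex 0.932 -2.508 -1.329
vertex 1.523 -2.929 -0.946
endloop
endfacet
facet normal 0.032 0.303 -0.952
outer loop
vertex 0.932 -2.508 -1.329
vertex 0.974 -1.728 -1.079
vertex 1.662 -2.159 -1.193
endloop
endfacet
facet normal -0.069 0.997 -0.034
outer loop
vertex 0.974 -1.728 -1.079
vertex 0.817 -1.711 -0.274
vertex 1.591 -1.667 -0.542
endloop
endfacet
facet normal 0.643 -0.265 0.719
outer loop
vertex 1.93 -2.409 -0.46
vertex 1.408 -2.132 0.109
vertex 1.366 -2.912 -0.141
endloop
endfacet
facet normal 0.704 -0.693 0.152
outer loop
vertex 1.93 -2.409 -0.46
vertex 1.366 -2.912 -0.141
vertex 1.523 -2.929 -0.946
endloop
endfacet
facet normal 0.863 -0.289 -0.414
outer loop
vertex 1.93 -2.409 -0.46
vertex 1.523 -2.929 -0.946
vertex 1.662 -2.159 -1.193
endloop
endfacet
facet normal 0.900 0.389 -0.196
outer loop
vertex 1.93 -2.409 -0.46
vertex 1.662 -2.159 -1.193
vertex 1.591 -1.667 -0.542
endloop
endfacet
facet normal 0.763 0.404 0.504
outer loop
vertex 1.93 -2.409 -0.46
vertex 1.591 -1.667 -0.542
vertex 1.408 -2.132 0.109
endloop
endfacet
facet normal -0.032 -0.303 0.952
outer loop
vertex 1.366 -2.912 -0.141
vertex 1.408 -2.132 0.109
vertex 0.678 -2.481 -0.027
endloop
endfacet
facet normal 0.069 -0.997 0.034
outer loop
vertex 1.523 -2.929 -0.946
vertex 1.366 -2.912 -0.141
vertex 0.749 -2.973 -0.678
endloop
endfacet
facet normal 0.327 -0.342 -0.881
outer loop
vertex 1.662 -2.159 -1.193
vertex 1.523 -2.929 -0.946
vertex 0.932 -2.508 -1.329
endloop
endfacet
facet normal 0.386 0.756 -0.529
outer loop
vertex 1.591 -1.667 -0.542
vertex 1.662 -2.159 -1.193
vertex 0.974 -1.728 -1.079
endloop
endfacet
facet normal 0.165 0.780 0.604
outer loop
vertex 1.408 -2.132 0.109
vertex 1.591 -1.667 -0.542
vertex 0.817 -1.711 -0.274
endloop
endfacet
facet normal 0.019 -0.874 -0.485
outer loop
vertex -0.993 -3.807 2.173
vertex -1.395 -3.536 1.669
vertex -0.697 -3.494 1.621
endloop
endfacet
facet normal 0.838 0.138 0.528
outer loop
vertex -0.993 -3.807 2.173
vertex -0.697 -3.494 1.621
vertex -1.425 -2.164 2.431
endloop
endfacet
facet normal 0.019 -0.873 -0.487
outer loop
vertex -0.697 -3.494 1.621
vertex -1.395 -3.536 1.669
vertex -1.1 -3.222 1.117
endloop
endfacet
facet normal 0.756 0.588 -0.287
outer loop
vertex -0.697 -3.494 1.621
vertex -1.1 -3.222 1.117
vertex -1.425 -2.164 2.431
endloop
endfacet
facet normal 0.020 -0.874 -0.486
outer loop
vertex -1.1 -3.222 1.117
vertex -1.395 -3.536 1.669
vertex -1.797 -3.264 1.164
endloop
endfacet
facet normal -0.089 0.765 -0.638
outer loop
vertex -1.1 -3.222 1.117
vertex -1.797 -3.264 1.164
vertex -1.425 -2.164 2.431
endloop
endfacet
facet normal 0.020 -0.874 -0.486
outer loop
vertex -1.797 -3.264 1.164
vertex -1.395 -3.536 1.669
vertex -2.092 -3.578 1.716
endloop
endfacet
facet normal -0.853 0.491 -0.176
outer loop
vertex -1.797 -3.264 1.164
vertex -2.092 -3.578 1.716
vertex -1.425 -2.164 2.431
endloop
endfacet
facet normal 0.020 -0.874 -0.485
outer loop
vertex -2.092 -3.578 1.716
vertex -1.395 -3.536 1.669
vertex -1.69 -3.849 2.221
endloop
endfacet
facet normal -0.771 0.042 0.636
outer loop
vertex -2.092 -3.578 1.716
vertex -1.69 -3.849 2.221
vertex -1.425 -2.164 2.431
endloop
endfacet
facet normal 0.019 -0.874 -0.485
outer loop
vertex -1.69 -3.849 2.221
vertex -1.395 -3.536 1.669
vertex -0.993 -3.807 2.173
endloop
endfacet
facet normal 0.076 -0.135 0.988
outer loop
vertex -1.69 -3.849 2.221
vertex -0.993 -3.807 2.173
vertex -1.425 -2.164 2.431
endloop
endfacet

endsolid


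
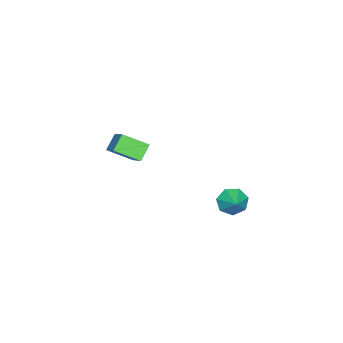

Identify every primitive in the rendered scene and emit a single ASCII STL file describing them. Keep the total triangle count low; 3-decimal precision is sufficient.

solid 
facet normal -0.694 -0.496 -0.522
outer loop
vertex -1.46 3.081 1.449
vertex -1.84 2.86 2.164
vertex -1.971 3.541 1.691
endloop
endfacet
facet normal 0.507 0.769 -0.390
outer loop
vertex -1.46 3.081 1.449
vertex -1.971 3.541 1.691
vertex -1.0 3.46 2.796
endloop
endfacet
facet normal -0.694 -0.496 -0.522
outer loop
vertex -1.971 3.541 1.691
vertex -1.84 2.86 2.164
vertex -2.383 3.488 2.29
endloop
endfacet
facet normal -0.010 0.997 0.082
outer loop
vertex -1.971 3.541 1.691
vertex -2.383 3.488 2.29
vertex -1.0 3.46 2.796
endloop
endfacet
facet normal -0.694 -0.496 -0.522
outer loop
vertex -2.383 3.488 2.29
vertex -1.84 2.86 2.164
vertex -2.386 2.962 2.794
endloop
endfacet
facet normal -0.242 0.672 0.700
outer loop
vertex -2.383 3.488 2.29
vertex -2.386 2.962 2.794
vertex -1.0 3.46 2.796
endloop
endfacet
facet normal -0.694 -0.496 -0.522
outer loop
vertex -2.386 2.962 2.794
vertex -1.84 2.86 2.164
vertex -1.978 2.359 2.824
endloop
endfacet
facet normal -0.016 0.039 0.999
outer loop
vertex -2.386 2.962 2.794
vertex -1.978 2.359 2.824
vertex -1.0 3.46 2.796
endloop
endfacet
facet normal -0.694 -0.496 -0.522
outer loop
vertex -1.978 2.359 2.824
vertex -1.84 2.86 2.164
vertex -1.466 2.133 2.357
endloop
endfacet
facet normal 0.500 -0.425 0.754
outer loop
vertex -1.978 2.359 2.824
vertex -1.466 2.133 2.357
vertex -1.0 3.46 2.796
endloop
endfacet
facet normal -0.694 -0.496 -0.523
outer loop
vertex -1.466 2.133 2.357
vertex -1.84 2.86 2.164
vertex -1.235 2.455 1.745
endloop
endfacet
facet normal 0.916 -0.371 0.150
outer loop
vertex -1.466 2.133 2.357
vertex -1.235 2.455 1.745
vertex -1.0 3.46 2.796
endloop
endfacet
facet normal -0.694 -0.496 -0.522
outer loop
vertex -1.235 2.455 1.745
vertex -1.84 2.86 2.164
vertex -1.46 3.081 1.449
endloop
endfacet
facet normal 0.919 0.161 -0.359
outer loop
vertex -1.235 2.455 1.745
vertex -1.46 3.081 1.449
vertex -1.0 3.46 2.796
endloop
endfacet
facet normal -0.586 -0.543 -0.602
outer loop
vertex -3.057 -5.025 2.392
vertex -3.877 -4.949 3.121
vertex -3.56 -3.703 1.689
endloop
endfacet
facet normal 0.745 -0.069 -0.663
outer loop
vertex -2.383 -2.611 2.899
vertex -3.057 -5.025 2.392
vertex -3.56 -3.703 1.689
endloop
endfacet
facet normal -0.586 -0.543 -0.602
outer loop
vertex -3.56 -3.703 1.689
vertex -3.877 -4.949 3.121
vertex -4.38 -3.627 2.418
endloop
endfacet
facet normal -0.318 0.837 -0.445
outer loop
vertex -4.38 -3.627 2.418
vertex -2.383 -2.611 2.899
vertex -3.56 -3.703 1.689
endloop
endfacet
facet normal 0.318 -0.837 0.445
outer loop
vertex -3.057 -5.025 2.392
vertex -2.7 -3.857 4.331
vertex -3.877 -4.949 3.121
endloop
endfacet
facet normal 0.745 -0.069 -0.663
outer loop
vertex -1.88 -3.933 3.602
vertex -3.057 -5.025 2.392
vertex -2.383 -2.611 2.899
endloop
endfacet
facet normal 0.318 -0.837 0.445
outer loop
vertex -1.88 -3.933 3.602
vertex -2.7 -3.857 4.331
vertex -3.057 -5.025 2.392
endloop
endfacet
facet normal -0.745 0.069 0.663
outer loop
vertex -3.877 -4.949 3.121
vertex -2.7 -3.857 4.331
vertex -4.38 -3.627 2.418
endloop
endfacet
facet normal -0.318 0.837 -0.445
outer loop
vertex -3.203 -2.535 3.628
vertex -2.383 -2.611 2.899
vertex -4.38 -3.627 2.418
endloop
endfacet
facet normal -0.745 0.069 0.663
outer loop
vertex -4.38 -3.627 2.418
vertex -2.7 -3.857 4.331
vertex -3.203 -2.535 3.628
endloop
endfacet
facet normal 0.586 0.543 0.602
outer loop
vertex -3.203 -2.535 3.628
vertex -1.88 -3.933 3.602
vertex -2.383 -2.611 2.899
endloop
endfacet
facet normal 0.586 0.543 0.602
outer loop
vertex -2.7 -3.857 4.331
vertex -1.88 -3.933 3.602
vertex -3.203 -2.535 3.628
endloop
endfacet

endsolid


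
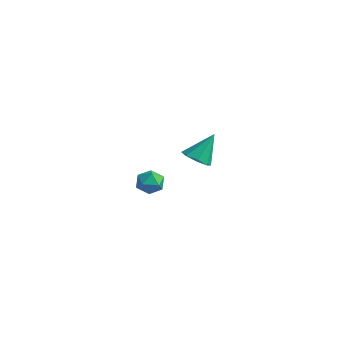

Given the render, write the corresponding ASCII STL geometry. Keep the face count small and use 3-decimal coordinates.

solid 
facet normal -0.122 -0.567 -0.814
outer loop
vertex 0.828 2.938 -0.32
vertex -0.055 2.984 -0.22
vertex 0.555 3.469 -0.649
endloop
endfacet
facet normal 0.881 0.471 0.030
outer loop
vertex 0.828 2.938 -0.32
vertex 0.555 3.469 -0.649
vertex 0.175 4.056 1.32
endloop
endfacet
facet normal -0.122 -0.567 -0.815
outer loop
vertex 0.555 3.469 -0.649
vertex -0.055 2.984 -0.22
vertex -0.075 3.715 -0.726
endloop
endfacet
facet normal 0.377 0.905 -0.197
outer loop
vertex 0.555 3.469 -0.649
vertex -0.075 3.715 -0.726
vertex 0.175 4.056 1.32
endloop
endfacet
facet normal -0.122 -0.567 -0.814
outer loop
vertex -0.075 3.715 -0.726
vertex -0.055 2.984 -0.22
vertex -0.694 3.534 -0.507
endloop
endfacet
facet normal -0.317 0.941 -0.118
outer loop
vertex -0.075 3.715 -0.726
vertex -0.694 3.534 -0.507
vertex 0.175 4.056 1.32
endloop
endfacet
facet normal -0.123 -0.567 -0.814
outer loop
vertex -0.694 3.534 -0.507
vertex -0.055 2.984 -0.22
vertex -0.938 3.03 -0.119
endloop
endfacet
facet normal -0.800 0.558 0.221
outer loop
vertex -0.694 3.534 -0.507
vertex -0.938 3.03 -0.119
vertex 0.175 4.056 1.32
endloop
endfacet
facet normal -0.123 -0.567 -0.814
outer loop
vertex -0.938 3.03 -0.119
vertex -0.055 2.984 -0.22
vertex -0.666 2.499 0.21
endloop
endfacet
facet normal -0.785 -0.018 0.620
outer loop
vertex -0.938 3.03 -0.119
vertex -0.666 2.499 0.21
vertex 0.175 4.056 1.32
endloop
endfacet
facet normal -0.123 -0.567 -0.814
outer loop
vertex -0.666 2.499 0.21
vertex -0.055 2.984 -0.22
vertex -0.036 2.252 0.287
endloop
endfacet
facet normal -0.281 -0.452 0.847
outer loop
vertex -0.666 2.499 0.21
vertex -0.036 2.252 0.287
vertex 0.175 4.056 1.32
endloop
endfacet
facet normal -0.121 -0.567 -0.815
outer loop
vertex -0.036 2.252 0.287
vertex -0.055 2.984 -0.22
vertex 0.583 2.434 0.068
endloop
endfacet
facet normal 0.415 -0.488 0.768
outer loop
vertex -0.036 2.252 0.287
vertex 0.583 2.434 0.068
vertex 0.175 4.056 1.32
endloop
endfacet
facet normal -0.122 -0.568 -0.814
outer loop
vertex 0.583 2.434 0.068
vertex -0.055 2.984 -0.22
vertex 0.828 2.938 -0.32
endloop
endfacet
facet normal 0.897 -0.106 0.429
outer loop
vertex 0.583 2.434 0.068
vertex 0.828 2.938 -0.32
vertex 0.175 4.056 1.32
endloop
endfacet
facet normal -0.891 0.054 0.450
outer loop
vertex 3.196 -3.602 2.354
vertex 3.463 -4.044 2.936
vertex 3.529 -3.27 2.974
endloop
endfacet
facet normal -0.764 0.642 0.067
outer loop
vertex 3.196 -3.602 2.354
vertex 3.529 -3.27 2.974
vertex 3.688 -3.006 2.259
endloop
endfacet
facet normal -0.656 0.444 -0.610
outer loop
vertex 3.196 -3.602 2.354
vertex 3.688 -3.006 2.259
vertex 3.72 -3.618 1.779
endloop
endfacet
facet normal -0.716 -0.266 -0.645
outer loop
vertex 3.196 -3.602 2.354
vertex 3.72 -3.618 1.779
vertex 3.581 -4.259 2.197
endloop
endfacet
facet normal -0.862 -0.507 0.010
outer loop
vertex 3.196 -3.602 2.354
vertex 3.581 -4.259 2.197
vertex 3.463 -4.044 2.936
endloop
endfacet
facet normal -0.161 0.937 0.310
outer loop
vertex 3.688 -3.006 2.259
vertex 3.529 -3.27 2.974
vertex 4.259 -3.081 2.783
endloop
endfacet
facet normal -0.368 -0.014 0.930
outer loop
vertex 3.529 -3.27 2.974
vertex 3.463 -4.044 2.936
vertex 4.12 -3.722 3.201
endloop
endfacet
facet normal -0.320 -0.922 0.217
outer loop
vertex 3.463 -4.044 2.936
vertex 3.581 -4.259 2.197
vertex 4.152 -4.334 2.721
endloop
endfacet
facet normal -0.083 -0.532 -0.843
outer loop
vertex 3.581 -4.259 2.197
vertex 3.72 -3.618 1.779
vertex 4.311 -4.07 2.006
endloop
endfacet
facet normal 0.015 0.618 -0.786
outer loop
vertex 3.72 -3.618 1.779
vertex 3.688 -3.006 2.259
vertex 4.377 -3.296 2.044
endloop
endfacet
facet normal 0.716 0.266 0.645
outer loop
vertex 4.644 -3.738 2.626
vertex 4.259 -3.081 2.783
vertex 4.12 -3.722 3.201
endloop
endfacet
facet normal 0.656 -0.444 0.610
outer loop
vertex 4.644 -3.738 2.626
vertex 4.12 -3.722 3.201
vertex 4.152 -4.334 2.721
endloop
endfacet
facet normal 0.764 -0.642 -0.067
outer loop
vertex 4.644 -3.738 2.626
vertex 4.152 -4.334 2.721
vertex 4.311 -4.07 2.006
endloop
endfacet
facet normal 0.891 -0.054 -0.450
outer loop
vertex 4.644 -3.738 2.626
vertex 4.311 -4.07 2.006
vertex 4.377 -3.296 2.044
endloop
endfacet
facet normal 0.862 0.507 -0.010
outer loop
vertex 4.644 -3.738 2.626
vertex 4.377 -3.296 2.044
vertex 4.259 -3.081 2.783
endloop
endfacet
facet normal 0.083 0.532 0.843
outer loop
vertex 4.12 -3.722 3.201
vertex 4.259 -3.081 2.783
vertex 3.529 -3.27 2.974
endloop
endfacet
facet normal -0.015 -0.618 0.786
outer loop
vertex 4.152 -4.334 2.721
vertex 4.12 -3.722 3.201
vertex 3.463 -4.044 2.936
endloop
endfacet
facet normal 0.161 -0.937 -0.310
outer loop
vertex 4.311 -4.07 2.006
vertex 4.152 -4.334 2.721
vertex 3.581 -4.259 2.197
endloop
endfacet
facet normal 0.368 0.014 -0.930
outer loop
vertex 4.377 -3.296 2.044
vertex 4.311 -4.07 2.006
vertex 3.72 -3.618 1.779
endloop
endfacet
facet normal 0.320 0.922 -0.217
outer loop
vertex 4.259 -3.081 2.783
vertex 4.377 -3.296 2.044
vertex 3.688 -3.006 2.259
endloop
endfacet

endsolid


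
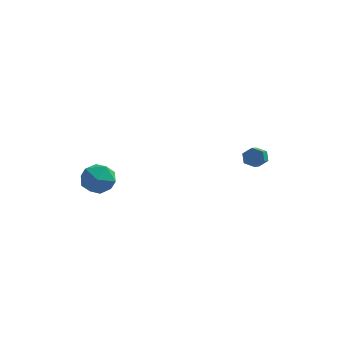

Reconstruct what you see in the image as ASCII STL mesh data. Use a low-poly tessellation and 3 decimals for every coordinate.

solid 
facet normal -0.926 -0.294 0.235
outer loop
vertex -5.016 -3.45 -0.252
vertex -4.658 -4.615 -0.3
vertex -4.588 -3.998 0.75
endloop
endfacet
facet normal -0.781 0.343 0.521
outer loop
vertex -5.016 -3.45 -0.252
vertex -4.588 -3.998 0.75
vertex -4.257 -2.853 0.493
endloop
endfacet
facet normal -0.613 0.790 -0.009
outer loop
vertex -5.016 -3.45 -0.252
vertex -4.257 -2.853 0.493
vertex -4.122 -2.762 -0.716
endloop
endfacet
facet normal -0.654 0.429 -0.623
outer loop
vertex -5.016 -3.45 -0.252
vertex -4.122 -2.762 -0.716
vertex -4.37 -3.852 -1.206
endloop
endfacet
facet normal -0.848 -0.241 -0.472
outer loop
vertex -5.016 -3.45 -0.252
vertex -4.37 -3.852 -1.206
vertex -4.658 -4.615 -0.3
endloop
endfacet
facet normal -0.209 0.271 0.940
outer loop
vertex -4.257 -2.853 0.493
vertex -4.588 -3.998 0.75
vertex -3.43 -3.648 0.906
endloop
endfacet
facet normal -0.443 -0.760 0.476
outer loop
vertex -4.588 -3.998 0.75
vertex -4.658 -4.615 -0.3
vertex -3.678 -4.738 0.416
endloop
endfacet
facet normal -0.315 -0.674 -0.668
outer loop
vertex -4.658 -4.615 -0.3
vertex -4.37 -3.852 -1.206
vertex -3.543 -4.647 -0.793
endloop
endfacet
facet normal -0.001 0.410 -0.912
outer loop
vertex -4.37 -3.852 -1.206
vertex -4.122 -2.762 -0.716
vertex -3.212 -3.502 -1.05
endloop
endfacet
facet normal 0.065 0.995 0.082
outer loop
vertex -4.122 -2.762 -0.716
vertex -4.257 -2.853 0.493
vertex -3.142 -2.885 -0.0
endloop
endfacet
facet normal 0.654 -0.429 0.623
outer loop
vertex -2.784 -4.05 -0.048
vertex -3.43 -3.648 0.906
vertex -3.678 -4.738 0.416
endloop
endfacet
facet normal 0.613 -0.790 0.009
outer loop
vertex -2.784 -4.05 -0.048
vertex -3.678 -4.738 0.416
vertex -3.543 -4.647 -0.793
endloop
endfacet
facet normal 0.781 -0.343 -0.521
outer loop
vertex -2.784 -4.05 -0.048
vertex -3.543 -4.647 -0.793
vertex -3.212 -3.502 -1.05
endloop
endfacet
facet normal 0.926 0.294 -0.235
outer loop
vertex -2.784 -4.05 -0.048
vertex -3.212 -3.502 -1.05
vertex -3.142 -2.885 -0.0
endloop
endfacet
facet normal 0.848 0.241 0.472
outer loop
vertex -2.784 -4.05 -0.048
vertex -3.142 -2.885 -0.0
vertex -3.43 -3.648 0.906
endloop
endfacet
facet normal 0.001 -0.410 0.912
outer loop
vertex -3.678 -4.738 0.416
vertex -3.43 -3.648 0.906
vertex -4.588 -3.998 0.75
endloop
endfacet
facet normal -0.065 -0.995 -0.082
outer loop
vertex -3.543 -4.647 -0.793
vertex -3.678 -4.738 0.416
vertex -4.658 -4.615 -0.3
endloop
endfacet
facet normal 0.209 -0.271 -0.940
outer loop
vertex -3.212 -3.502 -1.05
vertex -3.543 -4.647 -0.793
vertex -4.37 -3.852 -1.206
endloop
endfacet
facet normal 0.443 0.760 -0.476
outer loop
vertex -3.142 -2.885 -0.0
vertex -3.212 -3.502 -1.05
vertex -4.122 -2.762 -0.716
endloop
endfacet
facet normal 0.315 0.674 0.668
outer loop
vertex -3.43 -3.648 0.906
vertex -3.142 -2.885 -0.0
vertex -4.257 -2.853 0.493
endloop
endfacet
facet normal -0.022 0.866 -0.499
outer loop
vertex 4.374 5.117 -1.958
vertex 3.847 4.862 -2.377
vertex 3.686 5.209 -1.768
endloop
endfacet
facet normal 0.292 0.484 0.825
outer loop
vertex 4.374 5.117 -1.958
vertex 3.686 5.209 -1.768
vertex 4.42 3.394 -0.964
endloop
endfacet
facet normal 0.293 0.484 0.825
outer loop
vertex 4.42 3.394 -0.964
vertex 3.686 5.209 -1.768
vertex 3.731 3.486 -0.773
endloop
endfacet
facet normal 0.023 -0.866 0.500
outer loop
vertex 4.42 3.394 -0.964
vertex 3.731 3.486 -0.773
vertex 3.893 3.138 -1.383
endloop
endfacet
facet normal -0.023 0.866 -0.500
outer loop
vertex 3.686 5.209 -1.768
vertex 3.847 4.862 -2.377
vertex 3.159 4.953 -2.187
endloop
endfacet
facet normal -0.681 0.353 0.641
outer loop
vertex 3.686 5.209 -1.768
vertex 3.159 4.953 -2.187
vertex 3.731 3.486 -0.773
endloop
endfacet
facet normal -0.682 0.352 0.641
outer loop
vertex 3.731 3.486 -0.773
vertex 3.159 4.953 -2.187
vertex 3.205 3.23 -1.192
endloop
endfacet
facet normal 0.023 -0.866 0.500
outer loop
vertex 3.731 3.486 -0.773
vertex 3.205 3.23 -1.192
vertex 3.893 3.138 -1.383
endloop
endfacet
facet normal -0.023 0.866 -0.500
outer loop
vertex 3.159 4.953 -2.187
vertex 3.847 4.862 -2.377
vertex 3.32 4.606 -2.796
endloop
endfacet
facet normal -0.974 -0.131 -0.183
outer loop
vertex 3.159 4.953 -2.187
vertex 3.32 4.606 -2.796
vertex 3.205 3.23 -1.192
endloop
endfacet
facet normal -0.974 -0.131 -0.182
outer loop
vertex 3.205 3.23 -1.192
vertex 3.32 4.606 -2.796
vertex 3.366 2.883 -1.802
endloop
endfacet
facet normal 0.023 -0.866 0.499
outer loop
vertex 3.205 3.23 -1.192
vertex 3.366 2.883 -1.802
vertex 3.893 3.138 -1.383
endloop
endfacet
facet normal -0.023 0.866 -0.500
outer loop
vertex 3.32 4.606 -2.796
vertex 3.847 4.862 -2.377
vertex 4.009 4.514 -2.987
endloop
endfacet
facet normal -0.293 -0.484 -0.825
outer loop
vertex 3.32 4.606 -2.796
vertex 4.009 4.514 -2.987
vertex 3.366 2.883 -1.802
endloop
endfacet
facet normal -0.292 -0.484 -0.825
outer loop
vertex 3.366 2.883 -1.802
vertex 4.009 4.514 -2.987
vertex 4.054 2.791 -1.992
endloop
endfacet
facet normal 0.022 -0.866 0.499
outer loop
vertex 3.366 2.883 -1.802
vertex 4.054 2.791 -1.992
vertex 3.893 3.138 -1.383
endloop
endfacet
facet normal -0.023 0.866 -0.500
outer loop
vertex 4.009 4.514 -2.987
vertex 3.847 4.862 -2.377
vertex 4.535 4.77 -2.568
endloop
endfacet
facet normal 0.682 -0.352 -0.641
outer loop
vertex 4.009 4.514 -2.987
vertex 4.535 4.77 -2.568
vertex 4.054 2.791 -1.992
endloop
endfacet
facet normal 0.681 -0.352 -0.642
outer loop
vertex 4.054 2.791 -1.992
vertex 4.535 4.77 -2.568
vertex 4.581 3.047 -1.573
endloop
endfacet
facet normal 0.023 -0.866 0.500
outer loop
vertex 4.054 2.791 -1.992
vertex 4.581 3.047 -1.573
vertex 3.893 3.138 -1.383
endloop
endfacet
facet normal -0.023 0.866 -0.499
outer loop
vertex 4.535 4.77 -2.568
vertex 3.847 4.862 -2.377
vertex 4.374 5.117 -1.958
endloop
endfacet
facet normal 0.974 0.131 0.182
outer loop
vertex 4.535 4.77 -2.568
vertex 4.374 5.117 -1.958
vertex 4.581 3.047 -1.573
endloop
endfacet
facet normal 0.974 0.131 0.183
outer loop
vertex 4.581 3.047 -1.573
vertex 4.374 5.117 -1.958
vertex 4.42 3.394 -0.964
endloop
endfacet
facet normal 0.023 -0.866 0.500
outer loop
vertex 4.581 3.047 -1.573
vertex 4.42 3.394 -0.964
vertex 3.893 3.138 -1.383
endloop
endfacet

endsolid


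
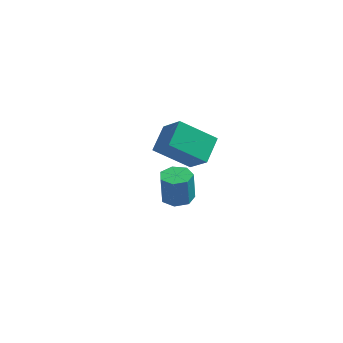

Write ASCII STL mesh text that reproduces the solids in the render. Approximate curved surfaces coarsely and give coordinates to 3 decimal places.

solid 
facet normal -0.517 0.455 -0.725
outer loop
vertex -0.093 2.645 0.675
vertex 0.222 4.013 1.309
vertex 1.728 2.787 -0.534
endloop
endfacet
facet normal -0.204 -0.888 -0.412
outer loop
vertex 2.658 1.967 0.771
vertex -0.093 2.645 0.675
vertex 1.728 2.787 -0.534
endloop
endfacet
facet normal -0.517 0.455 -0.725
outer loop
vertex 1.728 2.787 -0.534
vertex 0.222 4.013 1.309
vertex 2.042 4.154 0.1
endloop
endfacet
facet normal 0.831 0.065 -0.552
outer loop
vertex 2.042 4.154 0.1
vertex 2.658 1.967 0.771
vertex 1.728 2.787 -0.534
endloop
endfacet
facet normal -0.831 -0.064 0.552
outer loop
vertex -0.093 2.645 0.675
vertex 1.152 3.193 2.614
vertex 0.222 4.013 1.309
endloop
endfacet
facet normal -0.205 -0.888 -0.411
outer loop
vertex 0.838 1.826 1.98
vertex -0.093 2.645 0.675
vertex 2.658 1.967 0.771
endloop
endfacet
facet normal -0.831 -0.065 0.552
outer loop
vertex 0.838 1.826 1.98
vertex 1.152 3.193 2.614
vertex -0.093 2.645 0.675
endloop
endfacet
facet normal 0.205 0.888 0.412
outer loop
vertex 0.222 4.013 1.309
vertex 1.152 3.193 2.614
vertex 2.042 4.154 0.1
endloop
endfacet
facet normal 0.831 0.065 -0.552
outer loop
vertex 2.973 3.335 1.405
vertex 2.658 1.967 0.771
vertex 2.042 4.154 0.1
endloop
endfacet
facet normal 0.204 0.888 0.412
outer loop
vertex 2.042 4.154 0.1
vertex 1.152 3.193 2.614
vertex 2.973 3.335 1.405
endloop
endfacet
facet normal 0.517 -0.455 0.725
outer loop
vertex 2.973 3.335 1.405
vertex 0.838 1.826 1.98
vertex 2.658 1.967 0.771
endloop
endfacet
facet normal 0.517 -0.455 0.725
outer loop
vertex 1.152 3.193 2.614
vertex 0.838 1.826 1.98
vertex 2.973 3.335 1.405
endloop
endfacet
facet normal 0.064 -0.102 -0.993
outer loop
vertex 2.784 -2.766 2.76
vertex 2.017 -2.905 2.725
vertex 2.39 -2.222 2.679
endloop
endfacet
facet normal 0.810 0.586 -0.008
outer loop
vertex 2.784 -2.766 2.76
vertex 2.39 -2.222 2.679
vertex 2.689 -2.615 4.23
endloop
endfacet
facet normal 0.810 0.586 -0.008
outer loop
vertex 2.689 -2.615 4.23
vertex 2.39 -2.222 2.679
vertex 2.295 -2.071 4.148
endloop
endfacet
facet normal -0.064 0.103 0.993
outer loop
vertex 2.689 -2.615 4.23
vertex 2.295 -2.071 4.148
vertex 1.923 -2.755 4.195
endloop
endfacet
facet normal 0.063 -0.101 -0.993
outer loop
vertex 2.39 -2.222 2.679
vertex 2.017 -2.905 2.725
vertex 1.715 -2.192 2.633
endloop
endfacet
facet normal 0.051 0.994 -0.099
outer loop
vertex 2.39 -2.222 2.679
vertex 1.715 -2.192 2.633
vertex 2.295 -2.071 4.148
endloop
endfacet
facet normal 0.051 0.994 -0.099
outer loop
vertex 2.295 -2.071 4.148
vertex 1.715 -2.192 2.633
vertex 1.621 -2.041 4.102
endloop
endfacet
facet normal -0.063 0.103 0.993
outer loop
vertex 2.295 -2.071 4.148
vertex 1.621 -2.041 4.102
vertex 1.923 -2.755 4.195
endloop
endfacet
facet normal 0.064 -0.101 -0.993
outer loop
vertex 1.715 -2.192 2.633
vertex 2.017 -2.905 2.725
vertex 1.268 -2.7 2.656
endloop
endfacet
facet normal -0.748 0.653 -0.115
outer loop
vertex 1.715 -2.192 2.633
vertex 1.268 -2.7 2.656
vertex 1.621 -2.041 4.102
endloop
endfacet
facet normal -0.748 0.654 -0.116
outer loop
vertex 1.621 -2.041 4.102
vertex 1.268 -2.7 2.656
vertex 1.173 -2.549 4.125
endloop
endfacet
facet normal -0.065 0.102 0.993
outer loop
vertex 1.621 -2.041 4.102
vertex 1.173 -2.549 4.125
vertex 1.923 -2.755 4.195
endloop
endfacet
facet normal 0.063 -0.103 -0.993
outer loop
vertex 1.268 -2.7 2.656
vertex 2.017 -2.905 2.725
vertex 1.385 -3.362 2.732
endloop
endfacet
facet normal -0.983 -0.179 -0.045
outer loop
vertex 1.268 -2.7 2.656
vertex 1.385 -3.362 2.732
vertex 1.173 -2.549 4.125
endloop
endfacet
facet normal -0.983 -0.179 -0.045
outer loop
vertex 1.173 -2.549 4.125
vertex 1.385 -3.362 2.732
vertex 1.29 -3.211 4.201
endloop
endfacet
facet normal -0.064 0.103 0.993
outer loop
vertex 1.173 -2.549 4.125
vertex 1.29 -3.211 4.201
vertex 1.923 -2.755 4.195
endloop
endfacet
facet normal 0.063 -0.102 -0.993
outer loop
vertex 1.385 -3.362 2.732
vertex 2.017 -2.905 2.725
vertex 1.978 -3.681 2.802
endloop
endfacet
facet normal -0.478 -0.876 0.059
outer loop
vertex 1.385 -3.362 2.732
vertex 1.978 -3.681 2.802
vertex 1.29 -3.211 4.201
endloop
endfacet
facet normal -0.478 -0.876 0.059
outer loop
vertex 1.29 -3.211 4.201
vertex 1.978 -3.681 2.802
vertex 1.884 -3.53 4.272
endloop
endfacet
facet normal -0.064 0.102 0.993
outer loop
vertex 1.29 -3.211 4.201
vertex 1.884 -3.53 4.272
vertex 1.923 -2.755 4.195
endloop
endfacet
facet normal 0.064 -0.102 -0.993
outer loop
vertex 1.978 -3.681 2.802
vertex 2.017 -2.905 2.725
vertex 2.601 -3.415 2.815
endloop
endfacet
facet normal 0.388 -0.914 0.119
outer loop
vertex 1.978 -3.681 2.802
vertex 2.601 -3.415 2.815
vertex 1.884 -3.53 4.272
endloop
endfacet
facet normal 0.388 -0.914 0.119
outer loop
vertex 1.884 -3.53 4.272
vertex 2.601 -3.415 2.815
vertex 2.506 -3.264 4.285
endloop
endfacet
facet normal -0.064 0.102 0.993
outer loop
vertex 1.884 -3.53 4.272
vertex 2.506 -3.264 4.285
vertex 1.923 -2.755 4.195
endloop
endfacet
facet normal 0.064 -0.102 -0.993
outer loop
vertex 2.601 -3.415 2.815
vertex 2.017 -2.905 2.725
vertex 2.784 -2.766 2.76
endloop
endfacet
facet normal 0.961 -0.263 0.089
outer loop
vertex 2.601 -3.415 2.815
vertex 2.784 -2.766 2.76
vertex 2.506 -3.264 4.285
endloop
endfacet
facet normal 0.961 -0.263 0.089
outer loop
vertex 2.506 -3.264 4.285
vertex 2.784 -2.766 2.76
vertex 2.689 -2.615 4.23
endloop
endfacet
facet normal -0.064 0.102 0.993
outer loop
vertex 2.506 -3.264 4.285
vertex 2.689 -2.615 4.23
vertex 1.923 -2.755 4.195
endloop
endfacet

endsolid


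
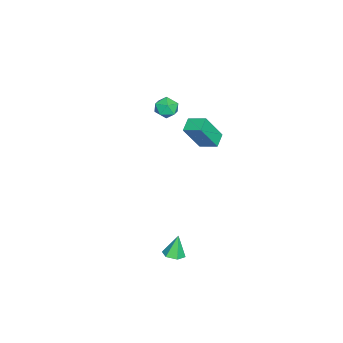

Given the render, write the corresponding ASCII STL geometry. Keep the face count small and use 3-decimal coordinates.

solid 
facet normal -0.668 0.744 0.026
outer loop
vertex -1.608 -2.797 1.498
vertex -1.983 -3.149 1.932
vertex -1.508 -2.73 2.16
endloop
endfacet
facet normal -0.012 0.995 -0.099
outer loop
vertex -1.608 -2.797 1.498
vertex -1.508 -2.73 2.16
vertex -0.982 -2.765 1.742
endloop
endfacet
facet normal 0.234 0.684 -0.691
outer loop
vertex -1.608 -2.797 1.498
vertex -0.982 -2.765 1.742
vertex -1.132 -3.205 1.256
endloop
endfacet
facet normal -0.269 0.240 -0.933
outer loop
vertex -1.608 -2.797 1.498
vertex -1.132 -3.205 1.256
vertex -1.75 -3.443 1.373
endloop
endfacet
facet normal -0.827 0.277 -0.490
outer loop
vertex -1.608 -2.797 1.498
vertex -1.75 -3.443 1.373
vertex -1.983 -3.149 1.932
endloop
endfacet
facet normal 0.406 0.798 0.445
outer loop
vertex -0.982 -2.765 1.742
vertex -1.508 -2.73 2.16
vertex -0.97 -3.097 2.327
endloop
endfacet
facet normal -0.655 0.390 0.647
outer loop
vertex -1.508 -2.73 2.16
vertex -1.983 -3.149 1.932
vertex -1.588 -3.335 2.444
endloop
endfacet
facet normal -0.912 -0.365 -0.188
outer loop
vertex -1.983 -3.149 1.932
vertex -1.75 -3.443 1.373
vertex -1.738 -3.775 1.958
endloop
endfacet
facet normal -0.008 -0.424 -0.906
outer loop
vertex -1.75 -3.443 1.373
vertex -1.132 -3.205 1.256
vertex -1.212 -3.81 1.54
endloop
endfacet
facet normal 0.805 0.294 -0.515
outer loop
vertex -1.132 -3.205 1.256
vertex -0.982 -2.765 1.742
vertex -0.737 -3.391 1.768
endloop
endfacet
facet normal 0.269 -0.240 0.933
outer loop
vertex -1.112 -3.743 2.202
vertex -0.97 -3.097 2.327
vertex -1.588 -3.335 2.444
endloop
endfacet
facet normal -0.234 -0.684 0.691
outer loop
vertex -1.112 -3.743 2.202
vertex -1.588 -3.335 2.444
vertex -1.738 -3.775 1.958
endloop
endfacet
facet normal 0.012 -0.995 0.099
outer loop
vertex -1.112 -3.743 2.202
vertex -1.738 -3.775 1.958
vertex -1.212 -3.81 1.54
endloop
endfacet
facet normal 0.668 -0.744 -0.026
outer loop
vertex -1.112 -3.743 2.202
vertex -1.212 -3.81 1.54
vertex -0.737 -3.391 1.768
endloop
endfacet
facet normal 0.827 -0.277 0.490
outer loop
vertex -1.112 -3.743 2.202
vertex -0.737 -3.391 1.768
vertex -0.97 -3.097 2.327
endloop
endfacet
facet normal 0.008 0.424 0.906
outer loop
vertex -1.588 -3.335 2.444
vertex -0.97 -3.097 2.327
vertex -1.508 -2.73 2.16
endloop
endfacet
facet normal -0.805 -0.294 0.515
outer loop
vertex -1.738 -3.775 1.958
vertex -1.588 -3.335 2.444
vertex -1.983 -3.149 1.932
endloop
endfacet
facet normal -0.406 -0.798 -0.445
outer loop
vertex -1.212 -3.81 1.54
vertex -1.738 -3.775 1.958
vertex -1.75 -3.443 1.373
endloop
endfacet
facet normal 0.655 -0.390 -0.647
outer loop
vertex -0.737 -3.391 1.768
vertex -1.212 -3.81 1.54
vertex -1.132 -3.205 1.256
endloop
endfacet
facet normal 0.912 0.365 0.188
outer loop
vertex -0.97 -3.097 2.327
vertex -0.737 -3.391 1.768
vertex -0.982 -2.765 1.742
endloop
endfacet
facet normal -0.928 0.034 0.372
outer loop
vertex -3.147 -2.728 -0.167
vertex -2.968 -1.779 0.192
vertex -3.722 -2.052 -1.664
endloop
endfacet
facet normal -0.174 -0.921 -0.349
outer loop
vertex -2.952 -2.081 -1.972
vertex -3.147 -2.728 -0.167
vertex -3.722 -2.052 -1.664
endloop
endfacet
facet normal -0.928 0.034 0.372
outer loop
vertex -3.722 -2.052 -1.664
vertex -2.968 -1.779 0.192
vertex -3.543 -1.104 -1.305
endloop
endfacet
facet normal -0.330 0.388 -0.861
outer loop
vertex -3.543 -1.104 -1.305
vertex -2.952 -2.081 -1.972
vertex -3.722 -2.052 -1.664
endloop
endfacet
facet normal 0.330 -0.388 0.861
outer loop
vertex -3.147 -2.728 -0.167
vertex -2.198 -1.808 -0.116
vertex -2.968 -1.779 0.192
endloop
endfacet
facet normal -0.173 -0.921 -0.349
outer loop
vertex -2.377 -2.756 -0.475
vertex -3.147 -2.728 -0.167
vertex -2.952 -2.081 -1.972
endloop
endfacet
facet normal 0.330 -0.388 0.860
outer loop
vertex -2.377 -2.756 -0.475
vertex -2.198 -1.808 -0.116
vertex -3.147 -2.728 -0.167
endloop
endfacet
facet normal 0.174 0.921 0.348
outer loop
vertex -2.968 -1.779 0.192
vertex -2.198 -1.808 -0.116
vertex -3.543 -1.104 -1.305
endloop
endfacet
facet normal -0.330 0.388 -0.861
outer loop
vertex -2.773 -1.132 -1.613
vertex -2.952 -2.081 -1.972
vertex -3.543 -1.104 -1.305
endloop
endfacet
facet normal 0.173 0.921 0.349
outer loop
vertex -3.543 -1.104 -1.305
vertex -2.198 -1.808 -0.116
vertex -2.773 -1.132 -1.613
endloop
endfacet
facet normal 0.928 -0.034 -0.372
outer loop
vertex -2.773 -1.132 -1.613
vertex -2.377 -2.756 -0.475
vertex -2.952 -2.081 -1.972
endloop
endfacet
facet normal 0.928 -0.034 -0.372
outer loop
vertex -2.198 -1.808 -0.116
vertex -2.377 -2.756 -0.475
vertex -2.773 -1.132 -1.613
endloop
endfacet
facet normal 0.292 -0.105 -0.951
outer loop
vertex 4.169 -1.596 -4.223
vertex 3.691 -1.361 -4.396
vertex 4.14 -1.042 -4.293
endloop
endfacet
facet normal 0.770 0.120 0.627
outer loop
vertex 4.169 -1.596 -4.223
vertex 4.14 -1.042 -4.293
vertex 3.349 -1.239 -3.284
endloop
endfacet
facet normal 0.292 -0.105 -0.951
outer loop
vertex 4.14 -1.042 -4.293
vertex 3.691 -1.361 -4.396
vertex 3.662 -0.806 -4.466
endloop
endfacet
facet normal 0.287 0.872 0.396
outer loop
vertex 4.14 -1.042 -4.293
vertex 3.662 -0.806 -4.466
vertex 3.349 -1.239 -3.284
endloop
endfacet
facet normal 0.293 -0.105 -0.950
outer loop
vertex 3.662 -0.806 -4.466
vertex 3.691 -1.361 -4.396
vertex 3.214 -1.125 -4.569
endloop
endfacet
facet normal -0.595 0.793 0.133
outer loop
vertex 3.662 -0.806 -4.466
vertex 3.214 -1.125 -4.569
vertex 3.349 -1.239 -3.284
endloop
endfacet
facet normal 0.293 -0.105 -0.950
outer loop
vertex 3.214 -1.125 -4.569
vertex 3.691 -1.361 -4.396
vertex 3.243 -1.68 -4.499
endloop
endfacet
facet normal -0.994 -0.039 0.101
outer loop
vertex 3.214 -1.125 -4.569
vertex 3.243 -1.68 -4.499
vertex 3.349 -1.239 -3.284
endloop
endfacet
facet normal 0.293 -0.104 -0.951
outer loop
vertex 3.243 -1.68 -4.499
vertex 3.691 -1.361 -4.396
vertex 3.721 -1.916 -4.326
endloop
endfacet
facet normal -0.512 -0.792 0.332
outer loop
vertex 3.243 -1.68 -4.499
vertex 3.721 -1.916 -4.326
vertex 3.349 -1.239 -3.284
endloop
endfacet
facet normal 0.293 -0.104 -0.950
outer loop
vertex 3.721 -1.916 -4.326
vertex 3.691 -1.361 -4.396
vertex 4.169 -1.596 -4.223
endloop
endfacet
facet normal 0.372 -0.712 0.595
outer loop
vertex 3.721 -1.916 -4.326
vertex 4.169 -1.596 -4.223
vertex 3.349 -1.239 -3.284
endloop
endfacet

endsolid


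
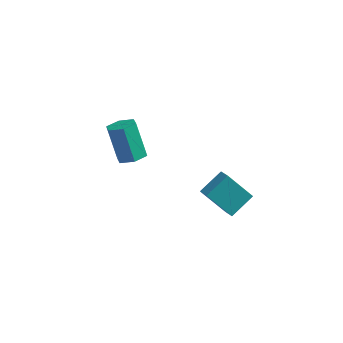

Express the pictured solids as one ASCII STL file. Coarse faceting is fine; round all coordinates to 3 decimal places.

solid 
facet normal -0.637 -0.157 0.754
outer loop
vertex 1.811 -2.333 3.839
vertex 1.279 -1.847 3.491
vertex 1.234 -3.486 3.111
endloop
endfacet
facet normal 0.664 -0.607 0.436
outer loop
vertex 2.421 -3.193 1.709
vertex 1.811 -2.333 3.839
vertex 1.234 -3.486 3.111
endloop
endfacet
facet normal -0.638 -0.157 0.754
outer loop
vertex 1.234 -3.486 3.111
vertex 1.279 -1.847 3.491
vertex 0.703 -2.999 2.763
endloop
endfacet
facet normal -0.390 -0.778 -0.493
outer loop
vertex 0.703 -2.999 2.763
vertex 2.421 -3.193 1.709
vertex 1.234 -3.486 3.111
endloop
endfacet
facet normal 0.389 0.779 0.492
outer loop
vertex 1.811 -2.333 3.839
vertex 2.466 -1.554 2.089
vertex 1.279 -1.847 3.491
endloop
endfacet
facet normal 0.664 -0.607 0.436
outer loop
vertex 2.997 -2.041 2.437
vertex 1.811 -2.333 3.839
vertex 2.421 -3.193 1.709
endloop
endfacet
facet normal 0.391 0.778 0.492
outer loop
vertex 2.997 -2.041 2.437
vertex 2.466 -1.554 2.089
vertex 1.811 -2.333 3.839
endloop
endfacet
facet normal -0.664 0.607 -0.436
outer loop
vertex 1.279 -1.847 3.491
vertex 2.466 -1.554 2.089
vertex 0.703 -2.999 2.763
endloop
endfacet
facet normal -0.390 -0.779 -0.492
outer loop
vertex 1.889 -2.707 1.361
vertex 2.421 -3.193 1.709
vertex 0.703 -2.999 2.763
endloop
endfacet
facet normal -0.664 0.607 -0.435
outer loop
vertex 0.703 -2.999 2.763
vertex 2.466 -1.554 2.089
vertex 1.889 -2.707 1.361
endloop
endfacet
facet normal 0.637 0.158 -0.754
outer loop
vertex 1.889 -2.707 1.361
vertex 2.997 -2.041 2.437
vertex 2.421 -3.193 1.709
endloop
endfacet
facet normal 0.638 0.157 -0.754
outer loop
vertex 2.466 -1.554 2.089
vertex 2.997 -2.041 2.437
vertex 1.889 -2.707 1.361
endloop
endfacet
facet normal 0.396 -0.246 -0.885
outer loop
vertex -2.724 -1.494 2.797
vertex -3.457 -1.631 2.507
vertex -3.134 -0.901 2.449
endloop
endfacet
facet normal 0.763 0.625 0.167
outer loop
vertex -2.724 -1.494 2.797
vertex -3.134 -0.901 2.449
vertex -3.53 -0.992 4.602
endloop
endfacet
facet normal 0.763 0.625 0.167
outer loop
vertex -3.53 -0.992 4.602
vertex -3.134 -0.901 2.449
vertex -3.94 -0.399 4.254
endloop
endfacet
facet normal -0.395 0.246 0.885
outer loop
vertex -3.53 -0.992 4.602
vertex -3.94 -0.399 4.254
vertex -4.263 -1.129 4.313
endloop
endfacet
facet normal 0.396 -0.246 -0.885
outer loop
vertex -3.134 -0.901 2.449
vertex -3.457 -1.631 2.507
vertex -3.867 -1.039 2.159
endloop
endfacet
facet normal -0.063 0.954 -0.294
outer loop
vertex -3.134 -0.901 2.449
vertex -3.867 -1.039 2.159
vertex -3.94 -0.399 4.254
endloop
endfacet
facet normal -0.064 0.954 -0.294
outer loop
vertex -3.94 -0.399 4.254
vertex -3.867 -1.039 2.159
vertex -4.673 -0.537 3.965
endloop
endfacet
facet normal -0.395 0.246 0.885
outer loop
vertex -3.94 -0.399 4.254
vertex -4.673 -0.537 3.965
vertex -4.263 -1.129 4.313
endloop
endfacet
facet normal 0.395 -0.247 -0.885
outer loop
vertex -3.867 -1.039 2.159
vertex -3.457 -1.631 2.507
vertex -4.19 -1.768 2.218
endloop
endfacet
facet normal -0.825 0.328 -0.460
outer loop
vertex -3.867 -1.039 2.159
vertex -4.19 -1.768 2.218
vertex -4.673 -0.537 3.965
endloop
endfacet
facet normal -0.825 0.329 -0.460
outer loop
vertex -4.673 -0.537 3.965
vertex -4.19 -1.768 2.218
vertex -4.996 -1.266 4.023
endloop
endfacet
facet normal -0.396 0.246 0.885
outer loop
vertex -4.673 -0.537 3.965
vertex -4.996 -1.266 4.023
vertex -4.263 -1.129 4.313
endloop
endfacet
facet normal 0.395 -0.246 -0.885
outer loop
vertex -4.19 -1.768 2.218
vertex -3.457 -1.631 2.507
vertex -3.78 -2.361 2.566
endloop
endfacet
facet normal -0.763 -0.625 -0.167
outer loop
vertex -4.19 -1.768 2.218
vertex -3.78 -2.361 2.566
vertex -4.996 -1.266 4.023
endloop
endfacet
facet normal -0.763 -0.625 -0.167
outer loop
vertex -4.996 -1.266 4.023
vertex -3.78 -2.361 2.566
vertex -4.586 -1.859 4.371
endloop
endfacet
facet normal -0.396 0.246 0.885
outer loop
vertex -4.996 -1.266 4.023
vertex -4.586 -1.859 4.371
vertex -4.263 -1.129 4.313
endloop
endfacet
facet normal 0.395 -0.246 -0.885
outer loop
vertex -3.78 -2.361 2.566
vertex -3.457 -1.631 2.507
vertex -3.047 -2.223 2.855
endloop
endfacet
facet normal 0.064 -0.954 0.294
outer loop
vertex -3.78 -2.361 2.566
vertex -3.047 -2.223 2.855
vertex -4.586 -1.859 4.371
endloop
endfacet
facet normal 0.063 -0.954 0.293
outer loop
vertex -4.586 -1.859 4.371
vertex -3.047 -2.223 2.855
vertex -3.853 -1.721 4.661
endloop
endfacet
facet normal -0.396 0.246 0.885
outer loop
vertex -4.586 -1.859 4.371
vertex -3.853 -1.721 4.661
vertex -4.263 -1.129 4.313
endloop
endfacet
facet normal 0.396 -0.246 -0.885
outer loop
vertex -3.047 -2.223 2.855
vertex -3.457 -1.631 2.507
vertex -2.724 -1.494 2.797
endloop
endfacet
facet normal 0.825 -0.329 0.460
outer loop
vertex -3.047 -2.223 2.855
vertex -2.724 -1.494 2.797
vertex -3.853 -1.721 4.661
endloop
endfacet
facet normal 0.825 -0.328 0.460
outer loop
vertex -3.853 -1.721 4.661
vertex -2.724 -1.494 2.797
vertex -3.53 -0.992 4.602
endloop
endfacet
facet normal -0.395 0.247 0.885
outer loop
vertex -3.853 -1.721 4.661
vertex -3.53 -0.992 4.602
vertex -4.263 -1.129 4.313
endloop
endfacet

endsolid
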